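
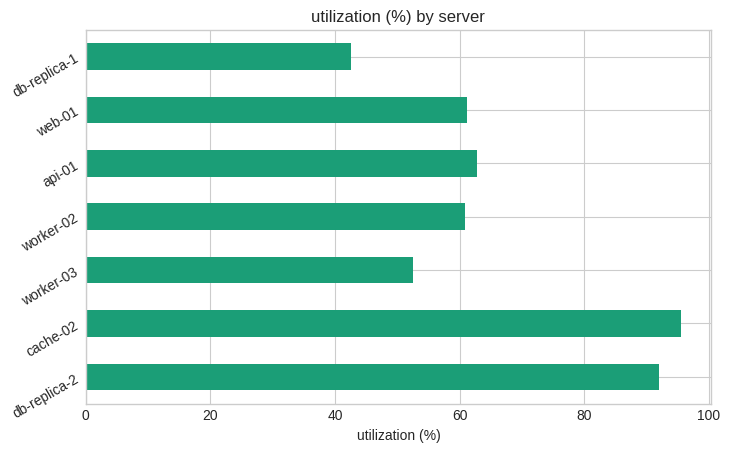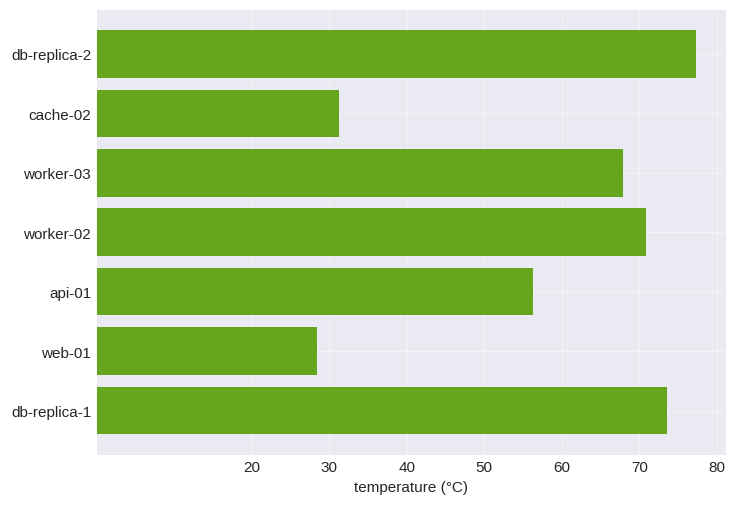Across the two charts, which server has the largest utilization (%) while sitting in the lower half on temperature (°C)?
cache-02

Chart 2 median temperature (°C) ≈ 70; below-median servers: cache-02, api-01, web-01. Among those, cache-02 has the highest utilization (%) (≈ 100).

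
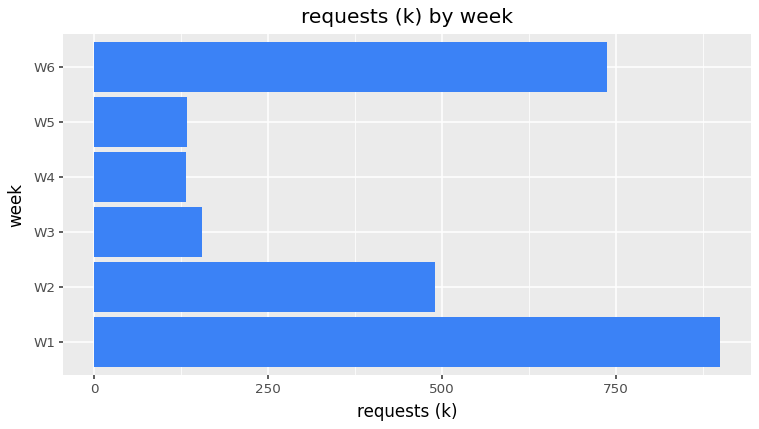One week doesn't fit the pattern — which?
W1

W1 ≈ 900; the rest sit between ≈ 100 and ≈ 700.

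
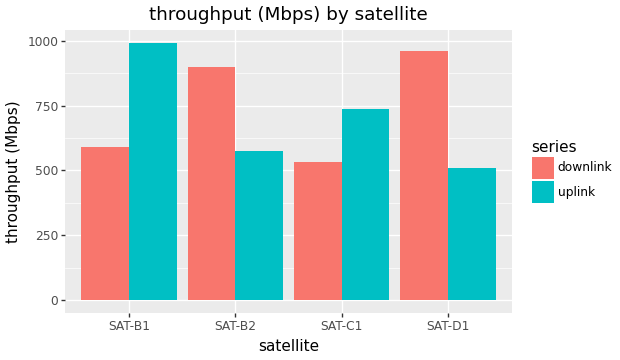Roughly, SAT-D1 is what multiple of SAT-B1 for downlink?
SAT-D1 ≈ 1000, SAT-B1 ≈ 600; 1000/600 ≈ 1.67.

≈ 1.67×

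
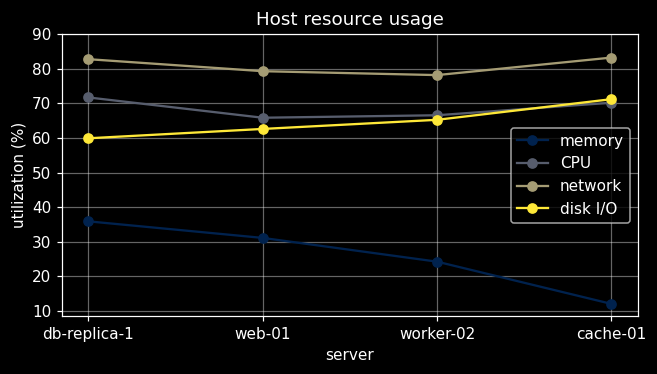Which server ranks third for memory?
worker-02

Top 4 for memory: db-replica-1 ≈ 40, web-01 ≈ 30, worker-02 ≈ 20, cache-01 ≈ 10.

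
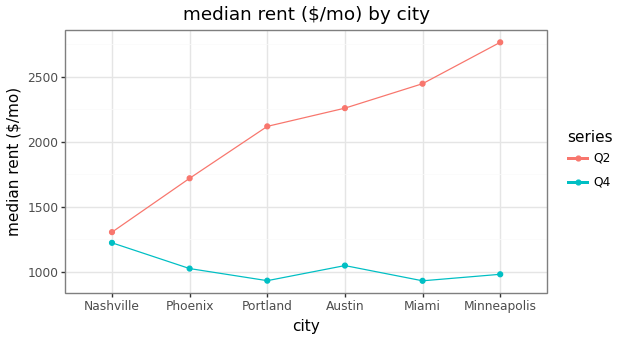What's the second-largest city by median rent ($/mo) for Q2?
Top 3 for Q2: Minneapolis ≈ 2800, Miami ≈ 2400, Austin ≈ 2200.

Miami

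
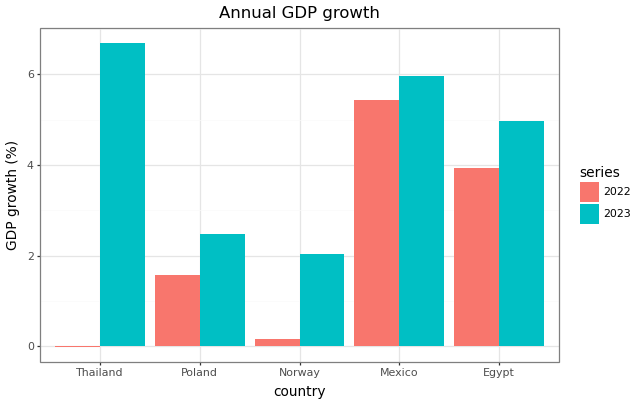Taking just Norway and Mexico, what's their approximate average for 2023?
(2 + 6) / 2 ≈ 4.

≈ 4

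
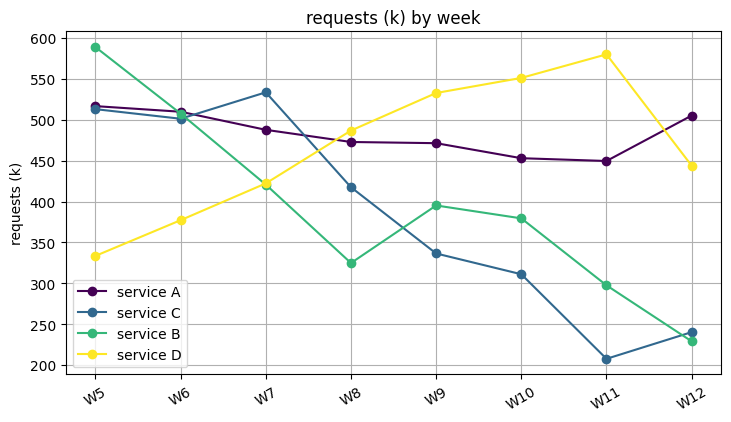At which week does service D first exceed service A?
W7: service D ≈ 400 vs service A ≈ 500 (not yet); W8: service D ≈ 500 vs service A ≈ 450 (first crossover).

W8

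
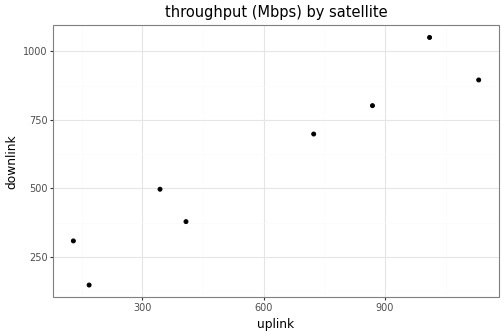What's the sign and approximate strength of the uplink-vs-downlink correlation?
Points are positively correlated; strong (|r| ≈ 1.0).

positive, strong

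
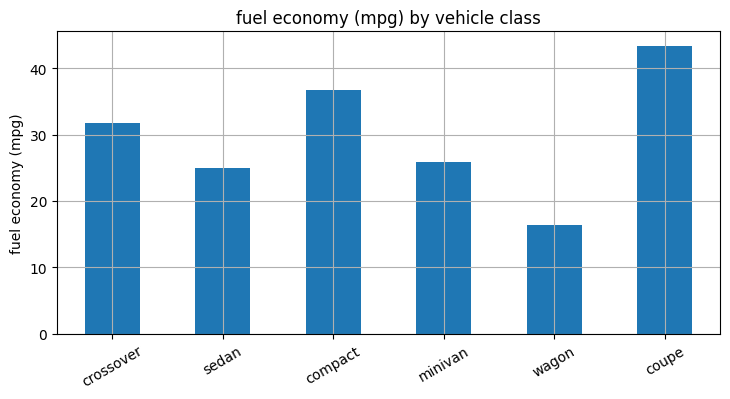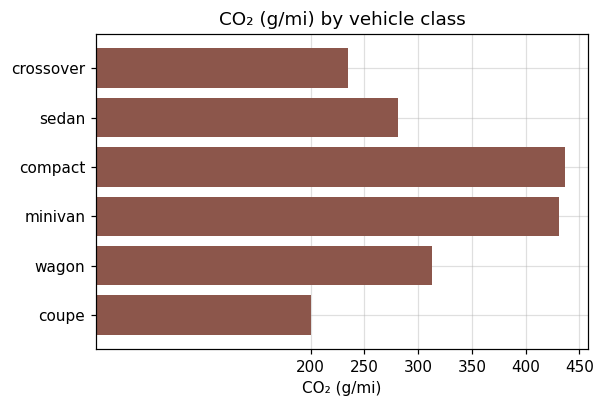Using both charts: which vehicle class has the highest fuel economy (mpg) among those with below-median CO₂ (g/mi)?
Chart 2 median CO₂ (g/mi) ≈ 300; below-median vehicle classes: crossover, sedan, coupe. Among those, coupe has the highest fuel economy (mpg) (≈ 45).

coupe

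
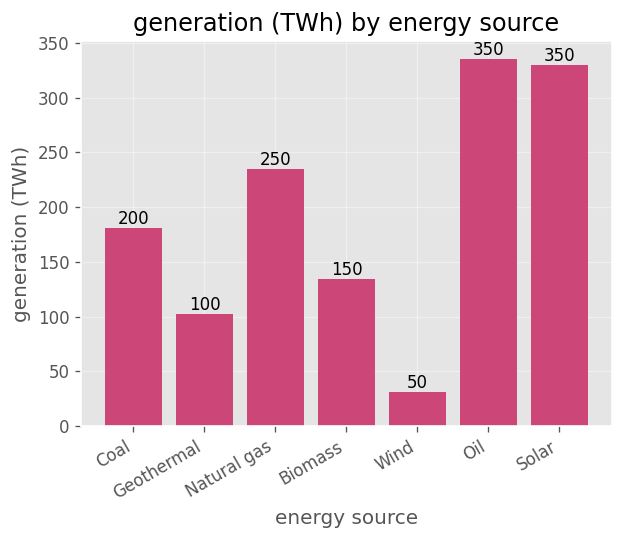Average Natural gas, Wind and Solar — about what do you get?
≈ 217

(250 + 50 + 350) / 3 ≈ 217.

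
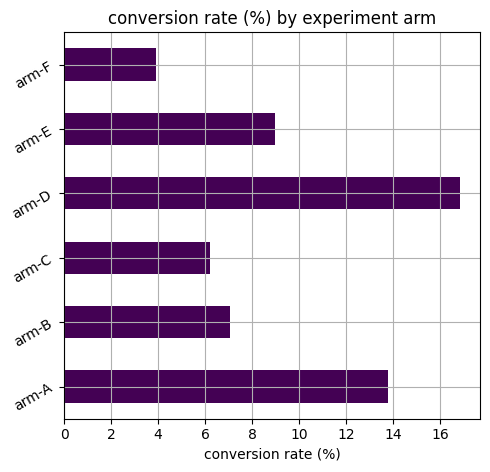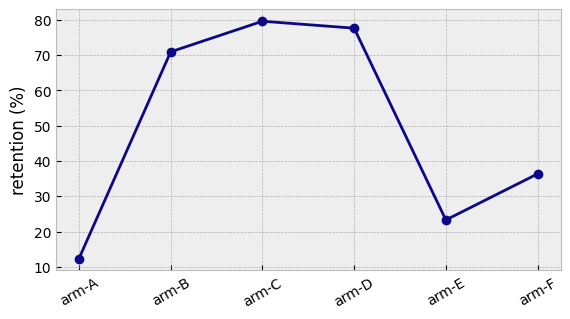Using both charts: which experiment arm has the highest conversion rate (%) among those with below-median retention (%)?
arm-A

Chart 2 median retention (%) ≈ 50; below-median experiment arms: arm-A, arm-E, arm-F. Among those, arm-A has the highest conversion rate (%) (≈ 14).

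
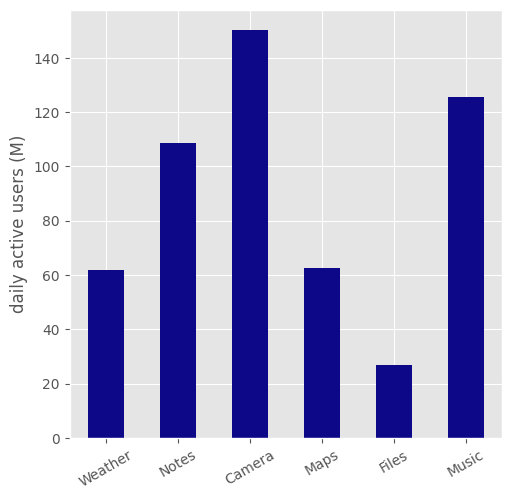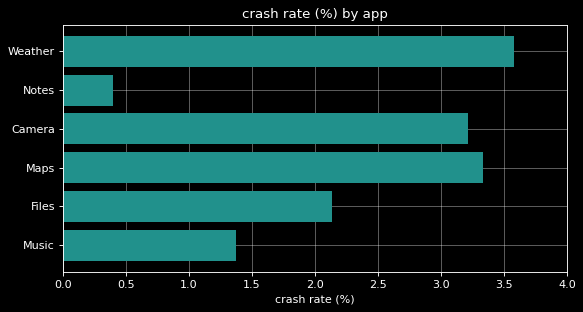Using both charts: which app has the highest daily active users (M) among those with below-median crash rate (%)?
Music

Chart 2 median crash rate (%) ≈ 2.5; below-median apps: Notes, Files, Music. Among those, Music has the highest daily active users (M) (≈ 120).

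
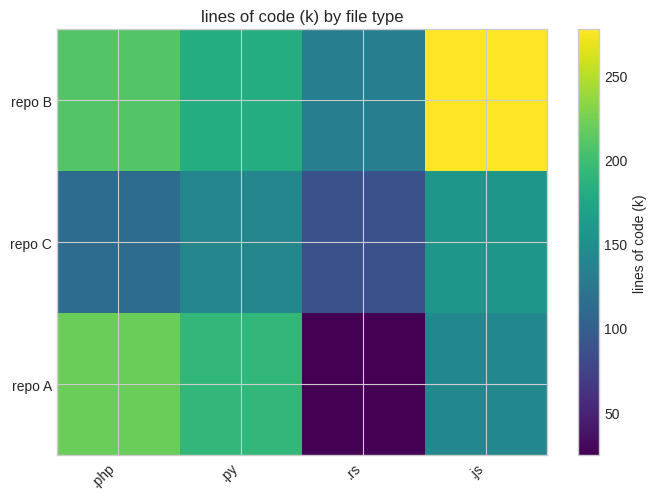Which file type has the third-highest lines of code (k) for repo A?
Top 4 for repo A: .php ≈ 225, .py ≈ 200, .js ≈ 150, .rs ≈ 25.

.js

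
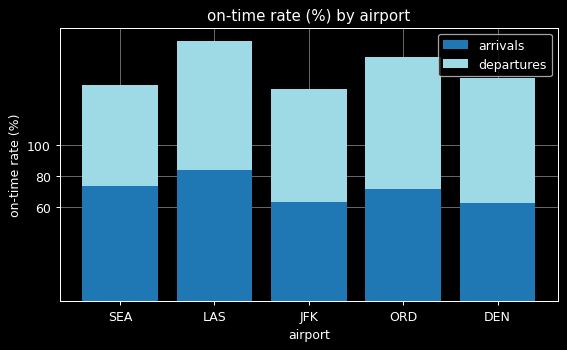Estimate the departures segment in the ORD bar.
departures top ≈ 160, bottom ≈ 80; segment ≈ 80.

≈ 80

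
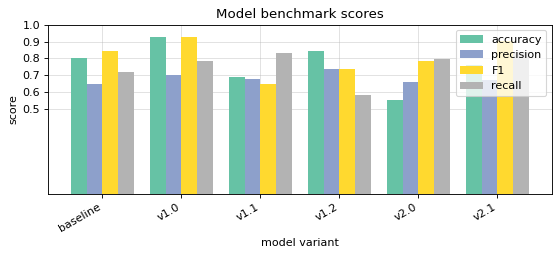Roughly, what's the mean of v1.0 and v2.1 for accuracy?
(0.9 + 0.8) / 2 ≈ 0.85.

≈ 0.85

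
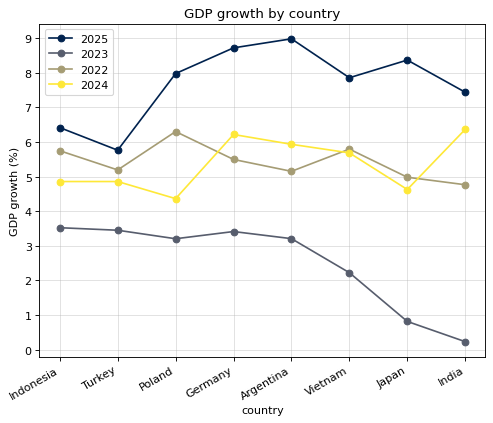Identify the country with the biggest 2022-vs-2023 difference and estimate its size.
India, ≈ 5 %

India: 2022 ≈ 5, 2023 ≈ 0 → gap ≈ 5. Next-largest (Japan) is only ≈ 4.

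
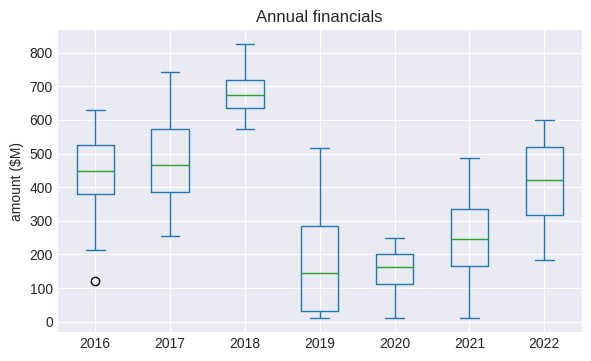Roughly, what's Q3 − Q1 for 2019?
Q3 ≈ 300, Q1 ≈ 50; IQR ≈ 250.

≈ 250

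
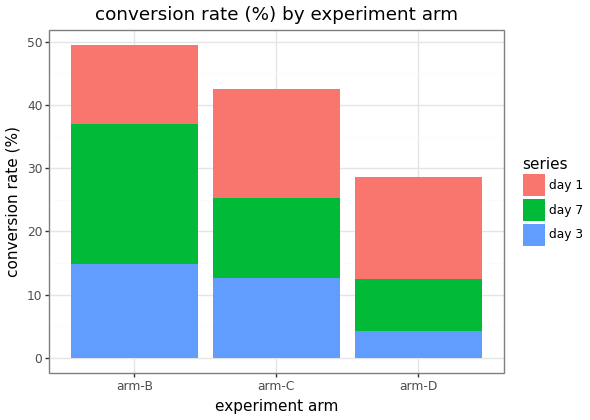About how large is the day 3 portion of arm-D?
day 3 top ≈ 5, bottom ≈ 0; segment ≈ 5.

≈ 5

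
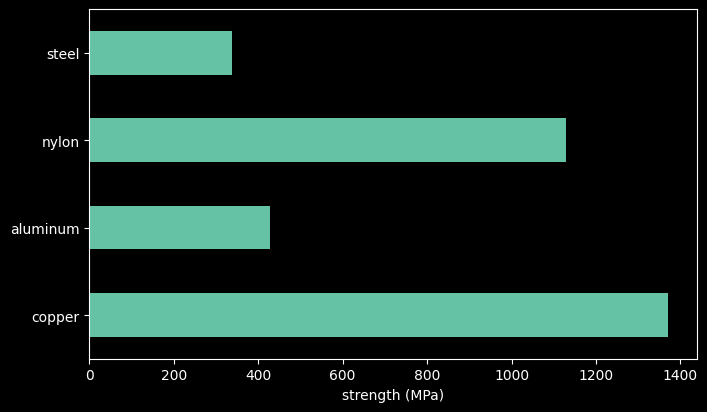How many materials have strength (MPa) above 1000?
2

Above 1000: copper, nylon.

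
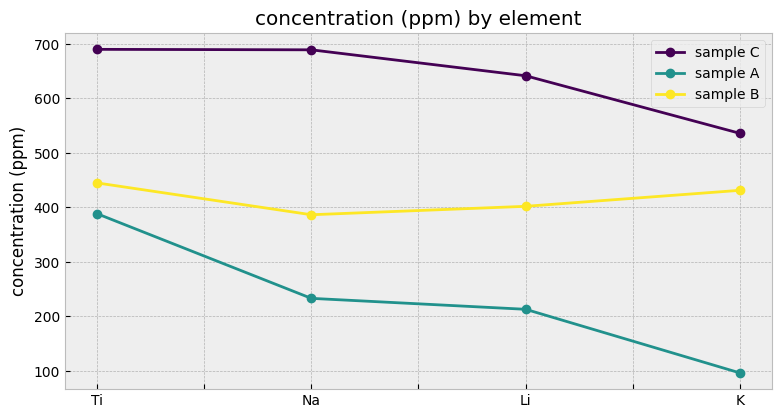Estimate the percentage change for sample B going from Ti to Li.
Ti ≈ 450, Li ≈ 400; (400 − 450) / 450 ≈ -11.1%.

≈ -11.1%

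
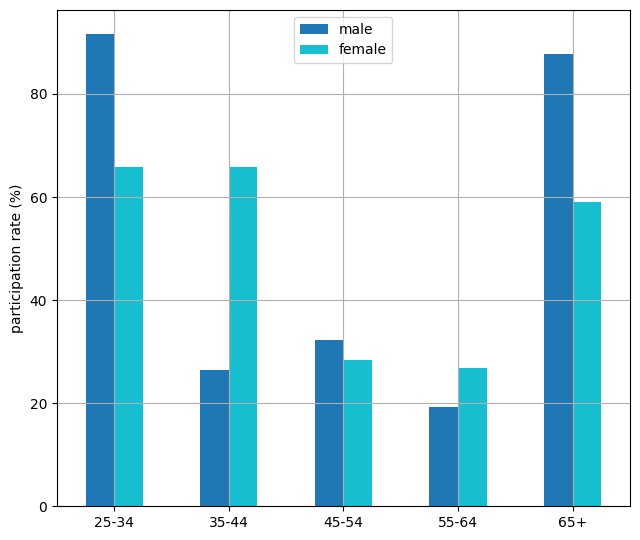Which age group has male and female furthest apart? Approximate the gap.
35-44: male ≈ 30, female ≈ 70 → gap ≈ 40. Next-largest (65+) is only ≈ 30.

35-44, ≈ 40 %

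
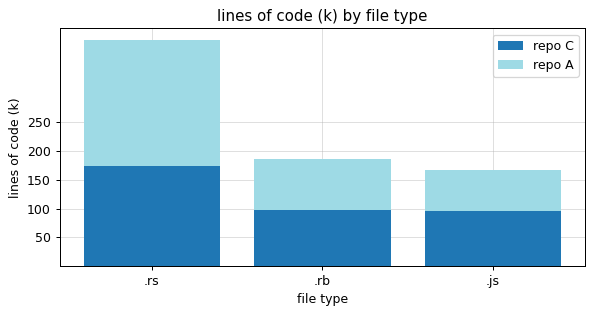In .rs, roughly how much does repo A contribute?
≈ 200

repo A top ≈ 400, bottom ≈ 200; segment ≈ 200.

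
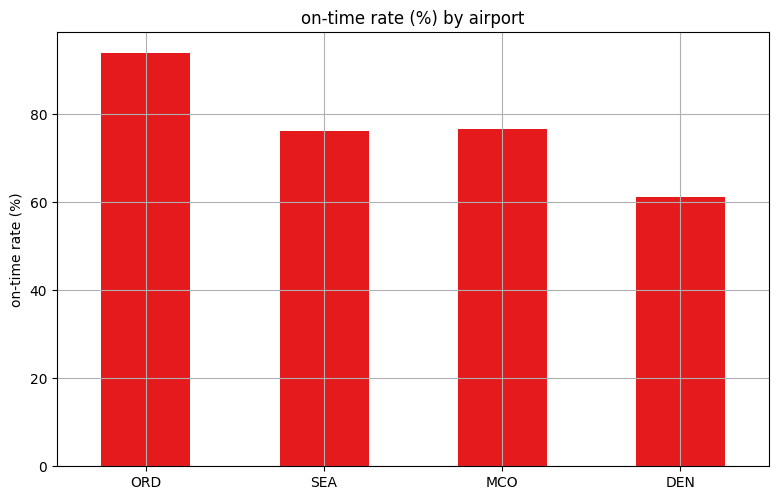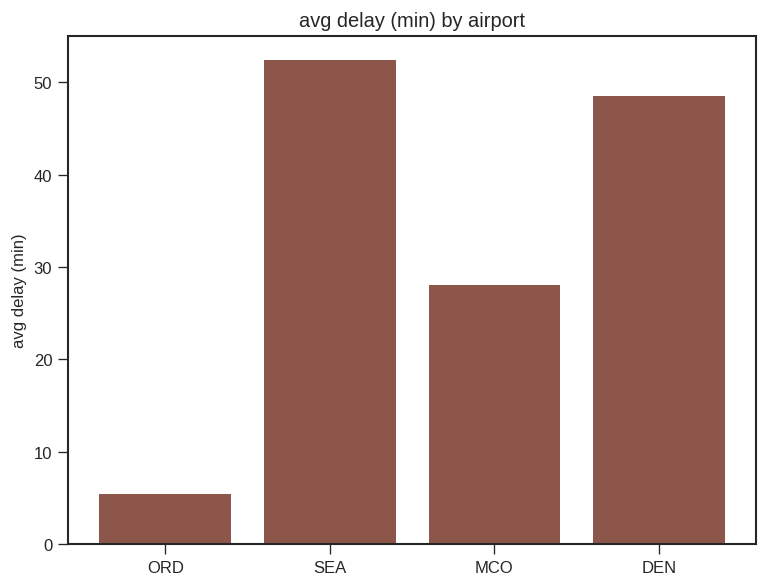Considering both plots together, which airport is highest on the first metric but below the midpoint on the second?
Chart 2 median avg delay (min) ≈ 40; below-median airports: ORD, MCO. Among those, ORD has the highest on-time rate (%) (≈ 90).

ORD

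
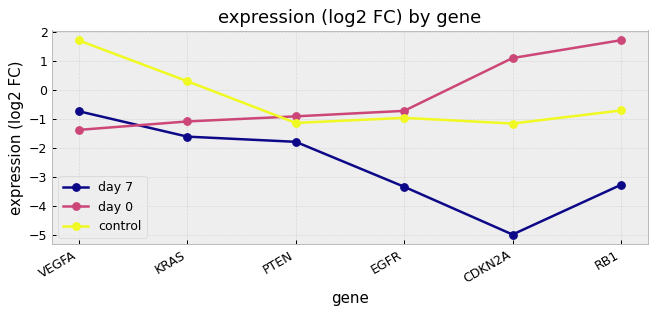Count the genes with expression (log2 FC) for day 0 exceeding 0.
Above 0: CDKN2A, RB1.

2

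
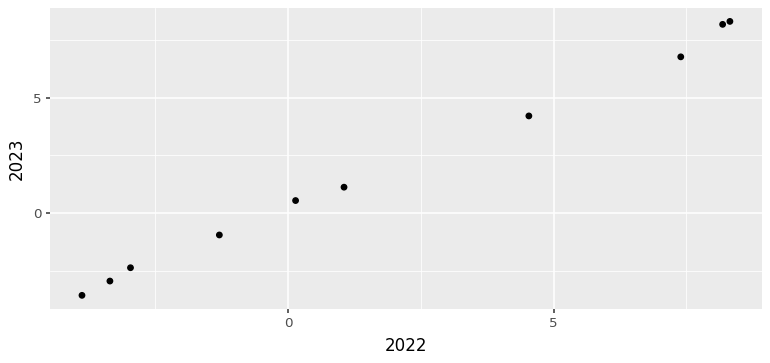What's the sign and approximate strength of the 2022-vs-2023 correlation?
positive, strong

Points are positively correlated; strong (|r| ≈ 1.0).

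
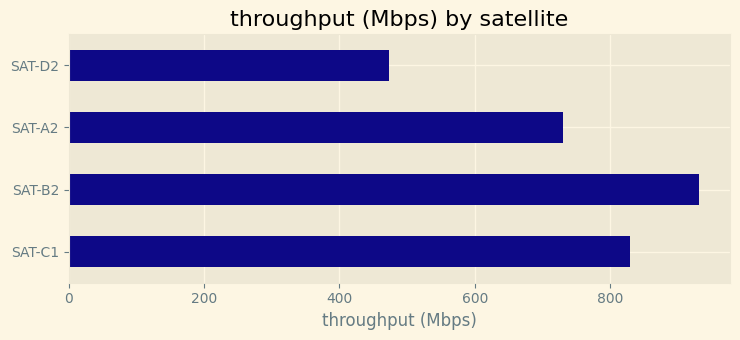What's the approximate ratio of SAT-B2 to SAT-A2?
≈ 1.29×

SAT-B2 ≈ 900, SAT-A2 ≈ 700; 900/700 ≈ 1.29.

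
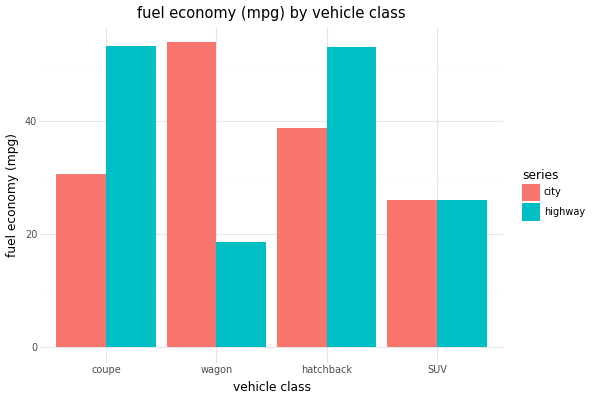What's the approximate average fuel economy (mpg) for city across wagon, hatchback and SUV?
(55 + 40 + 25) / 3 ≈ 40.

≈ 40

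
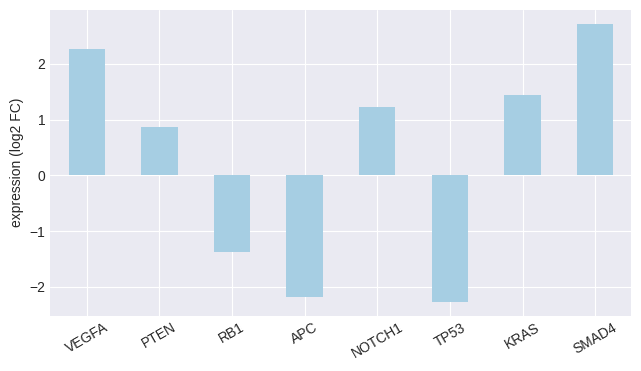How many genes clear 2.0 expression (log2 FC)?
2

Above 2.0: VEGFA, SMAD4.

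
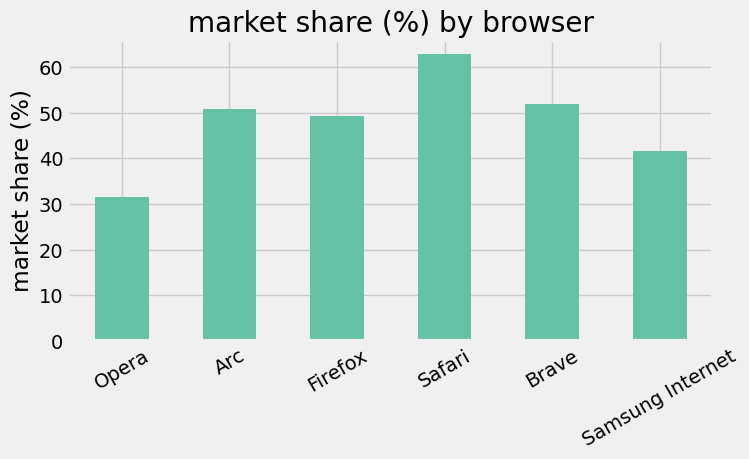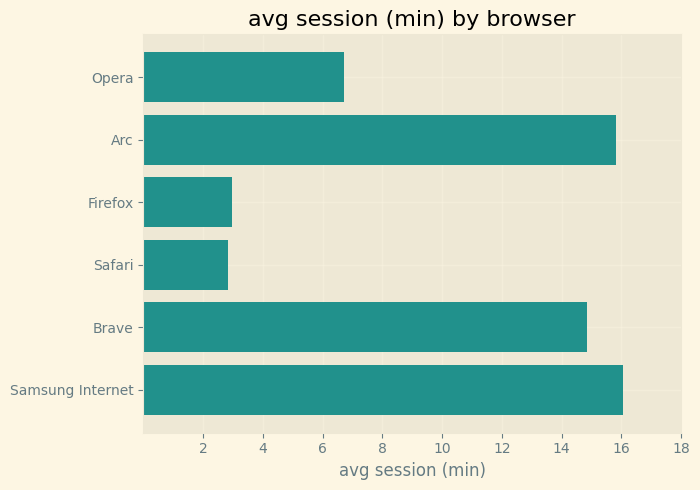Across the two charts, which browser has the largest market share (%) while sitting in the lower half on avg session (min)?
Chart 2 median avg session (min) ≈ 10; below-median browsers: Opera, Firefox, Safari. Among those, Safari has the highest market share (%) (≈ 60).

Safari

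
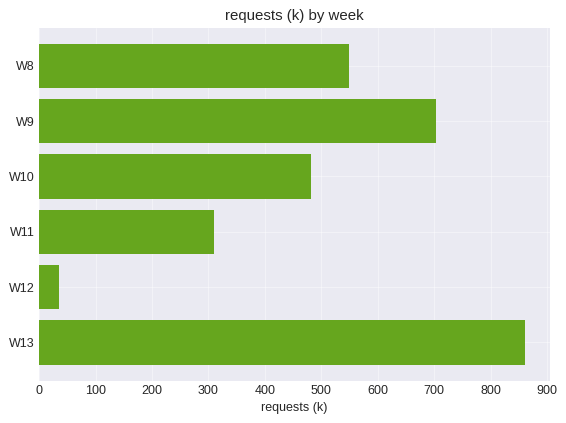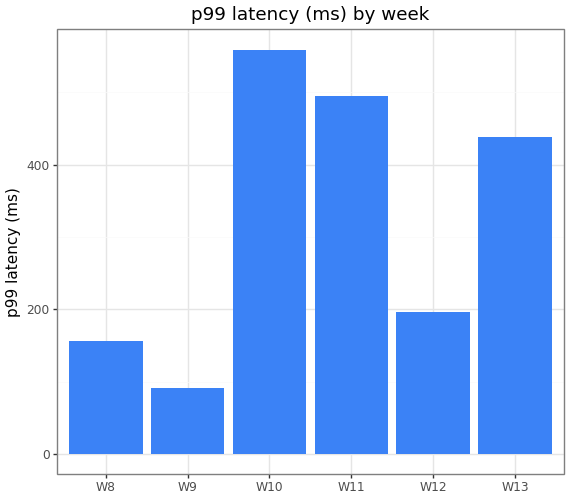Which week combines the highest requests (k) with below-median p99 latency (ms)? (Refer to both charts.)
Chart 2 median p99 latency (ms) ≈ 300; below-median weeks: W8, W9, W12. Among those, W9 has the highest requests (k) (≈ 700).

W9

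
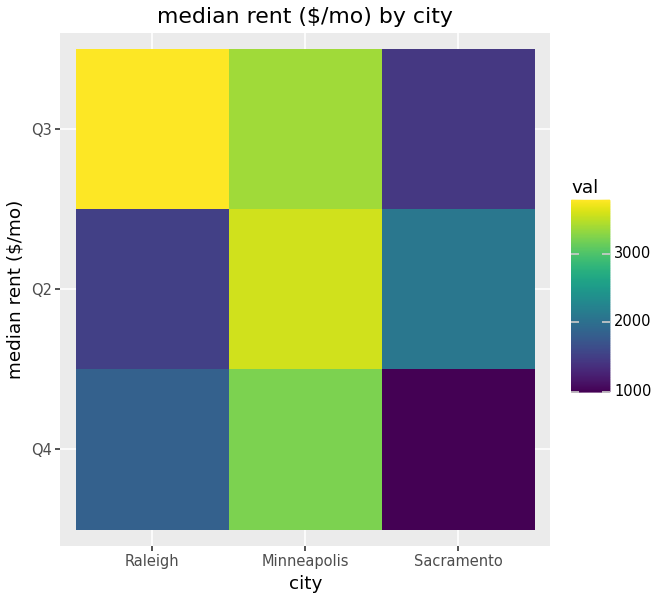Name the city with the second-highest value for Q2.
Top 3 for Q2: Minneapolis ≈ 3500, Sacramento ≈ 2000, Raleigh ≈ 1500.

Sacramento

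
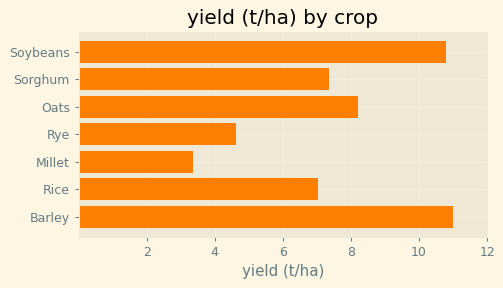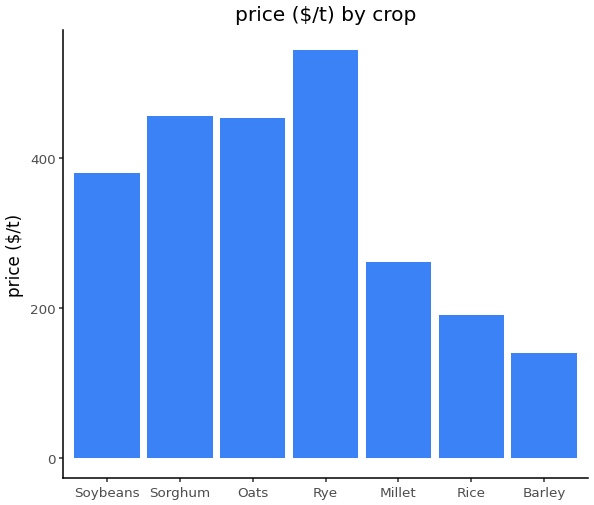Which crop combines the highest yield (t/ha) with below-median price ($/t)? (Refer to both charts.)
Barley

Chart 2 median price ($/t) ≈ 400; below-median crops: Millet, Rice, Barley. Among those, Barley has the highest yield (t/ha) (≈ 10).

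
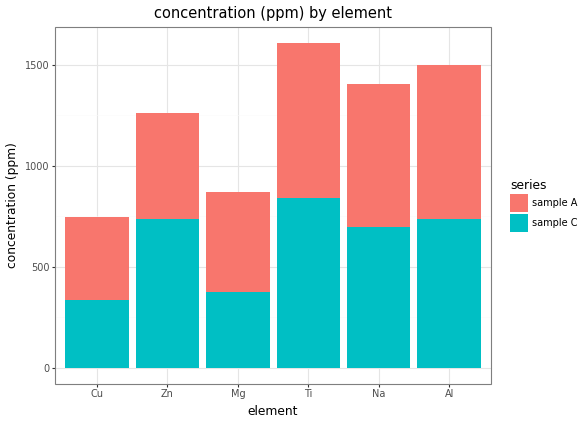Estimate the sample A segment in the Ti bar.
sample A top ≈ 1600, bottom ≈ 800; segment ≈ 800.

≈ 800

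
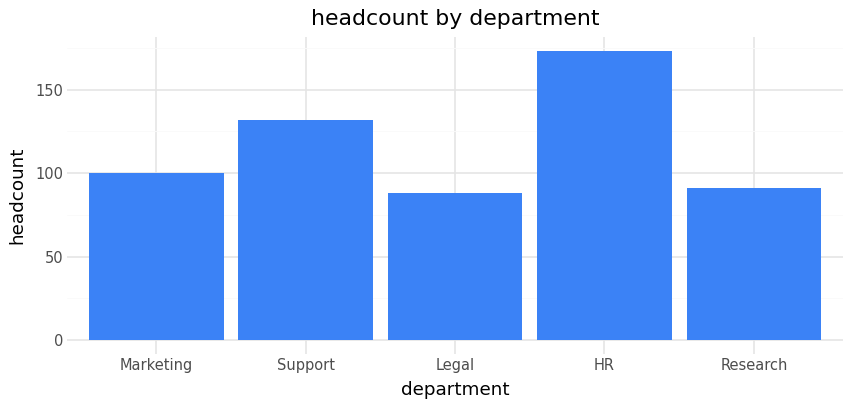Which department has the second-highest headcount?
Top 3: HR ≈ 180, Support ≈ 140, Marketing ≈ 100.

Support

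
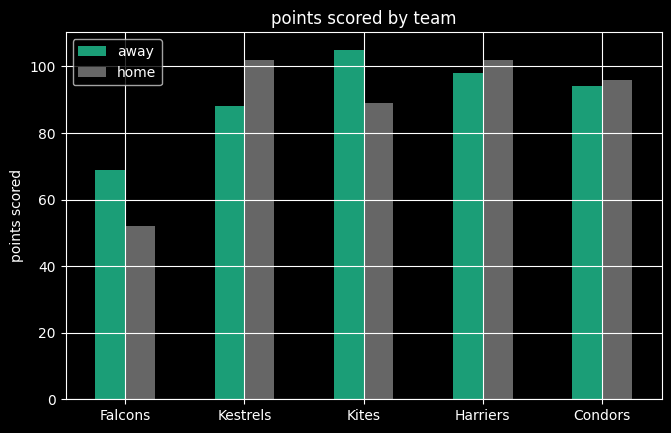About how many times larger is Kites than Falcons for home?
≈ 1.8×

Kites ≈ 90, Falcons ≈ 50; 90/50 ≈ 1.8.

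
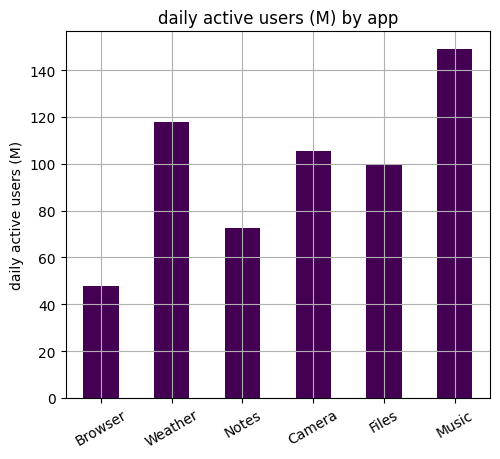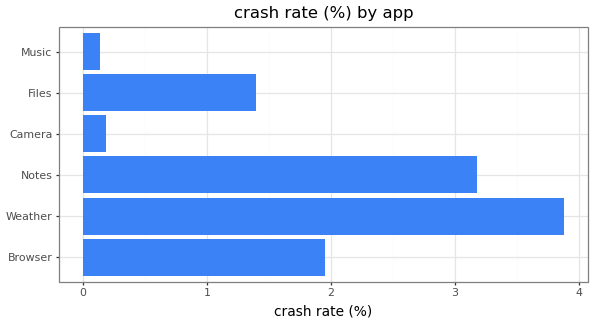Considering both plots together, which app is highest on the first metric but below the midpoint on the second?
Music

Chart 2 median crash rate (%) ≈ 1.5; below-median apps: Camera, Files, Music. Among those, Music has the highest daily active users (M) (≈ 140).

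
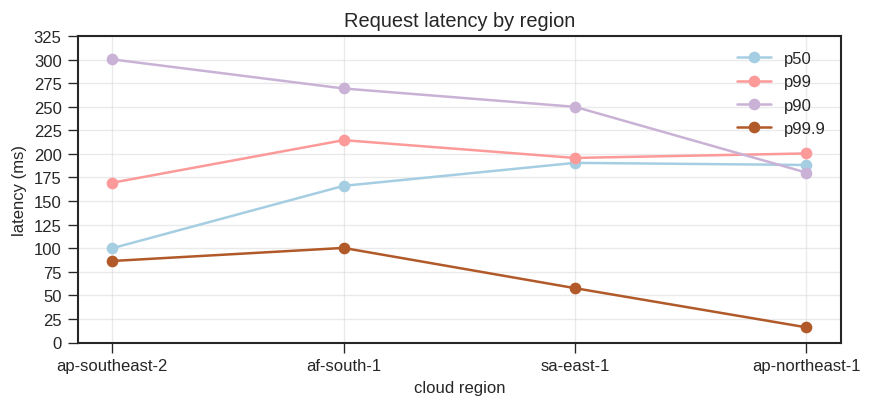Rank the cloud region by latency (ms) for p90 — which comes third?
sa-east-1

Top 4 for p90: ap-southeast-2 ≈ 300, af-south-1 ≈ 275, sa-east-1 ≈ 250, ap-northeast-1 ≈ 175.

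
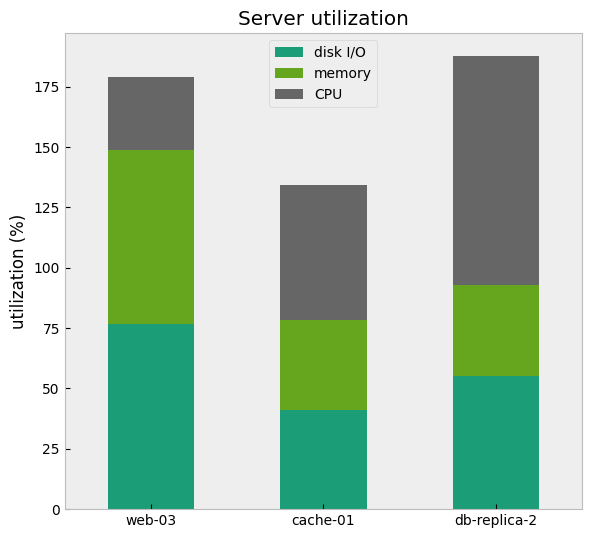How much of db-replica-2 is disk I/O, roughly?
disk I/O top ≈ 60, bottom ≈ 0; segment ≈ 60.

≈ 60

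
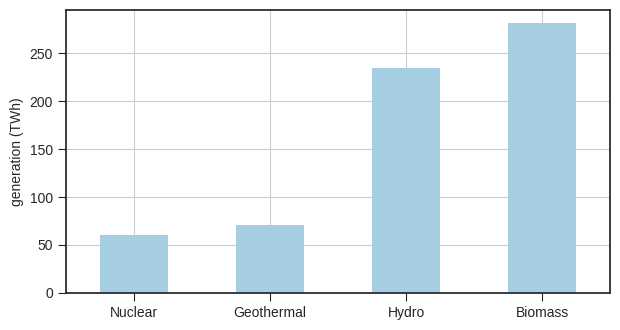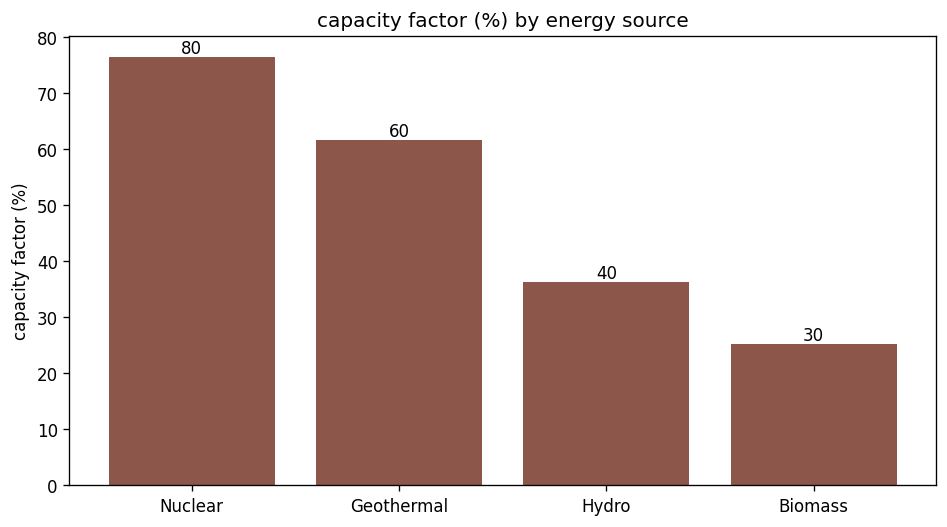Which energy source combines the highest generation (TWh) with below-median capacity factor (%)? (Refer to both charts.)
Biomass

Chart 2 median capacity factor (%) ≈ 50; below-median energy sources: Hydro, Biomass. Among those, Biomass has the highest generation (TWh) (≈ 300).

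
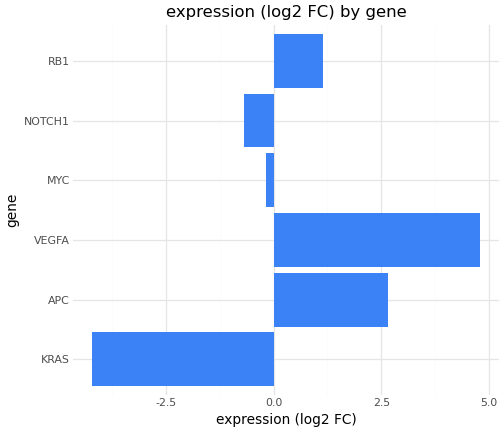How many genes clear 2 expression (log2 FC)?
2

Above 2: APC, VEGFA.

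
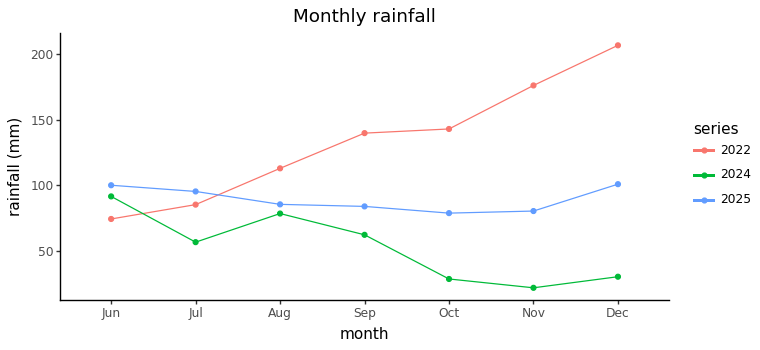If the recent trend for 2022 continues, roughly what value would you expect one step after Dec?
Last three: 140, 180, 200 → slope ≈ 30/step → next ≈ 230.

≈ 230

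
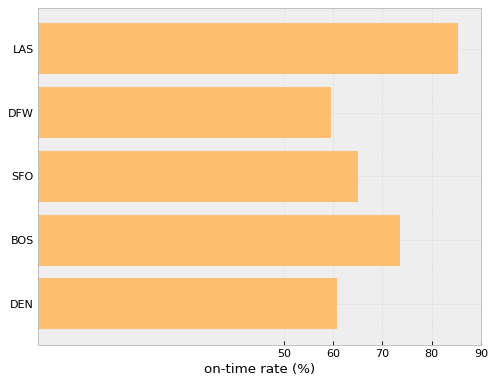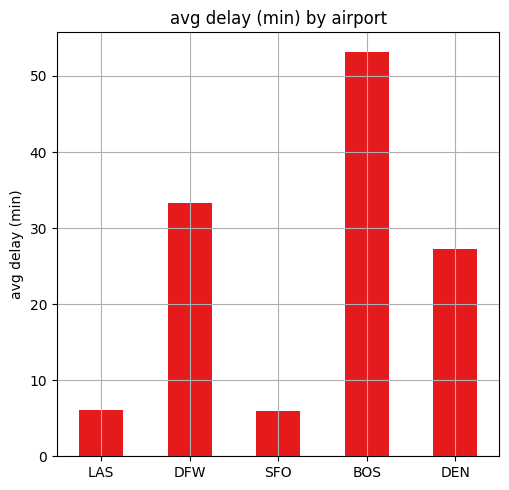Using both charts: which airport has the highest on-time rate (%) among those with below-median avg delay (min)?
LAS

Chart 2 median avg delay (min) ≈ 25; below-median airports: LAS, SFO. Among those, LAS has the highest on-time rate (%) (≈ 90).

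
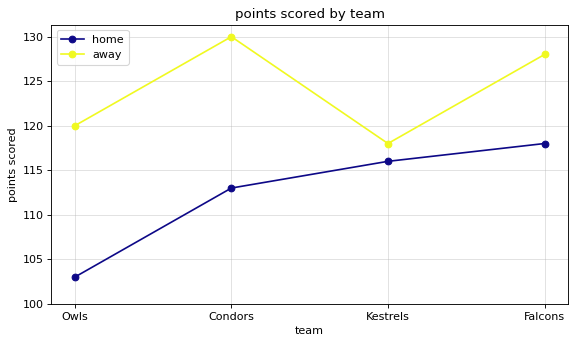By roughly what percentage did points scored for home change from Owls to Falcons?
Owls ≈ 105, Falcons ≈ 120; (120 − 105) / 105 ≈ +14.3%.

≈ +14.3%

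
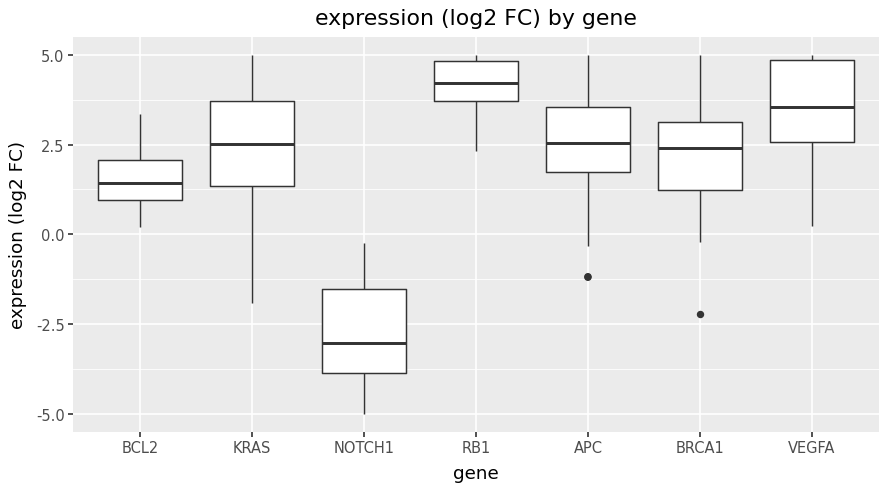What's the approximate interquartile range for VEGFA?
≈ 2

Q3 ≈ 5, Q1 ≈ 3; IQR ≈ 2.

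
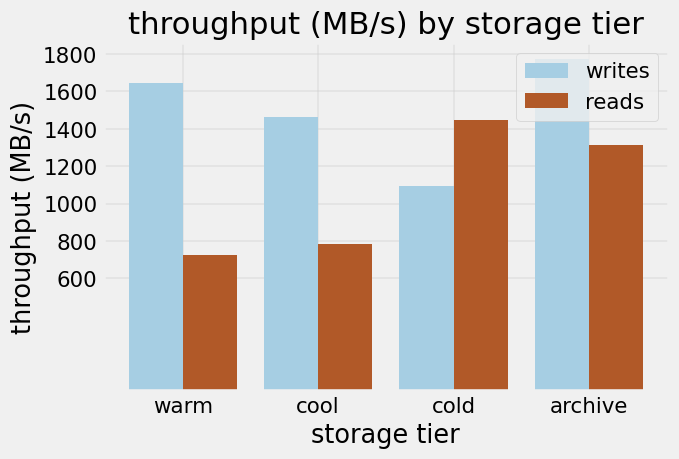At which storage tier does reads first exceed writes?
cold

cool: reads ≈ 800 vs writes ≈ 1400 (not yet); cold: reads ≈ 1400 vs writes ≈ 1000 (first crossover).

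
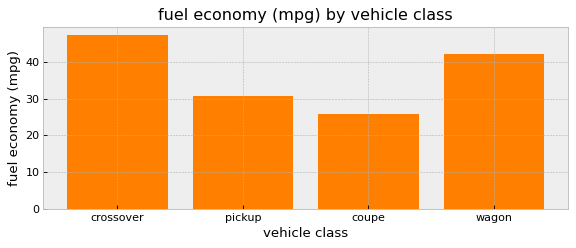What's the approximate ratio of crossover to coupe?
crossover ≈ 45, coupe ≈ 25; 45/25 ≈ 1.8.

≈ 1.8×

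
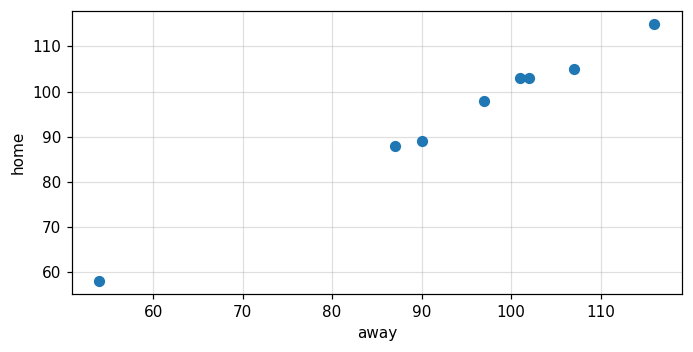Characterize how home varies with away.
positive, strong

Points are positively correlated; strong (|r| ≈ 1.0).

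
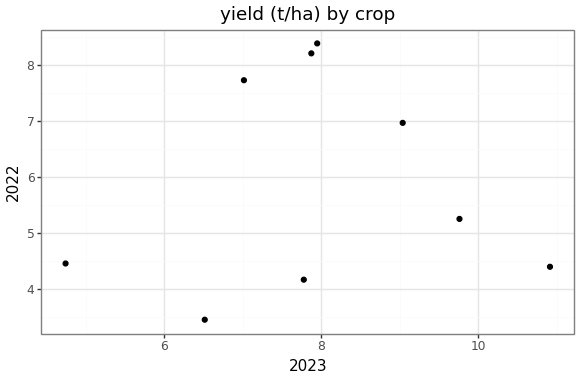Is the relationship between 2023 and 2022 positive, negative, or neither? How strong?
Points are roughly uncorrelated; weak (|r| ≈ 0.1).

no clear correlation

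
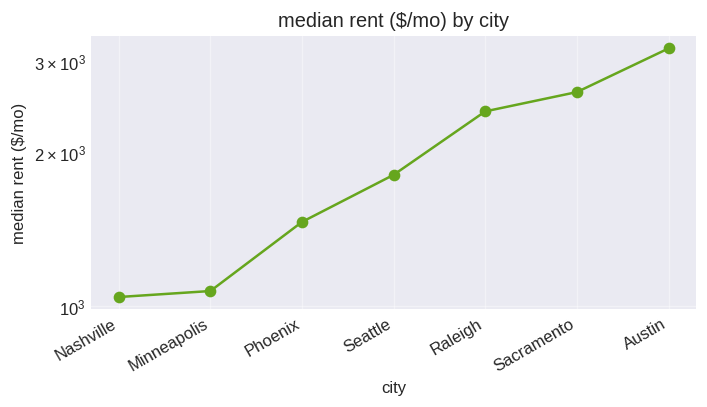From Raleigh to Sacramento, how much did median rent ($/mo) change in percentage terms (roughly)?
Raleigh ≈ 2400, Sacramento ≈ 2600; (2600 − 2400) / 2400 ≈ +8.3%.

≈ +8.3%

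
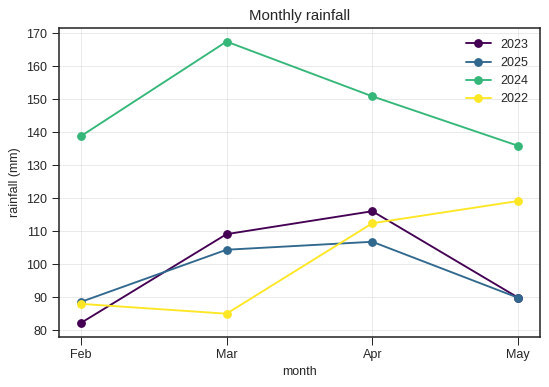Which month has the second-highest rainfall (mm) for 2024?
Top 3 for 2024: Mar ≈ 170, Apr ≈ 150, Feb ≈ 140.

Apr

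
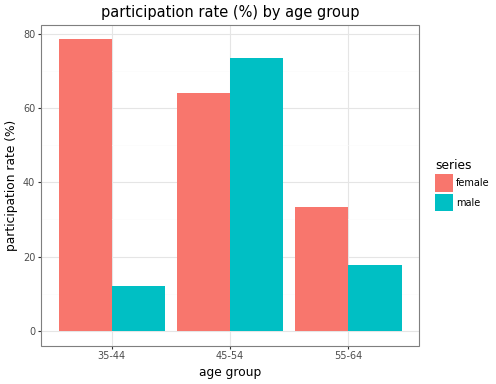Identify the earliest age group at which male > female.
45-54

35-44: male ≈ 10 vs female ≈ 80 (not yet); 45-54: male ≈ 70 vs female ≈ 60 (first crossover).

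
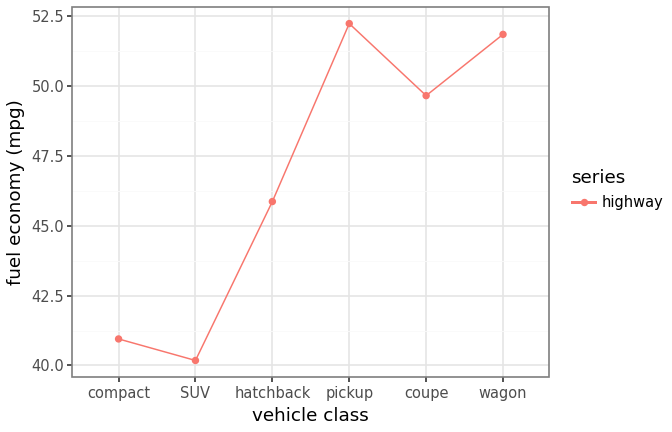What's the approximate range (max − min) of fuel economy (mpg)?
Max pickup ≈ 52, min SUV ≈ 40; range ≈ 12.

≈ 12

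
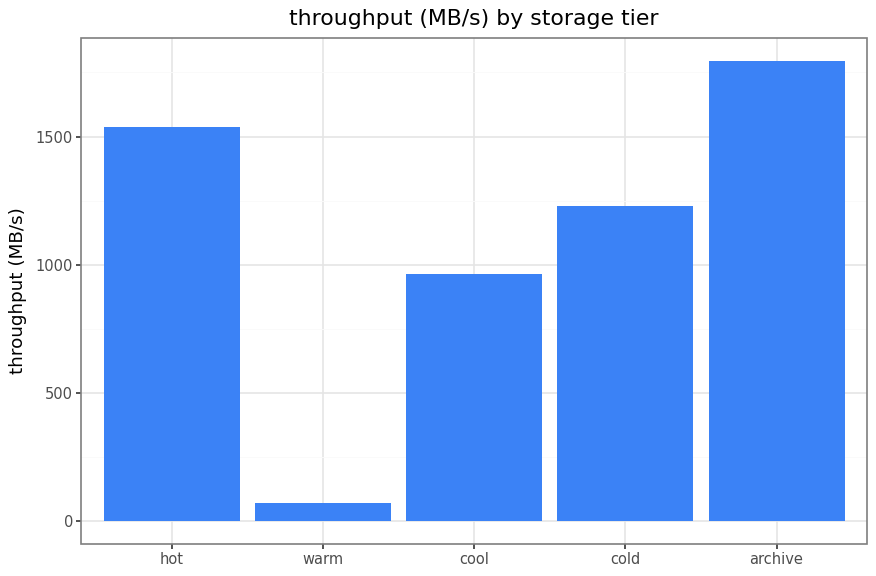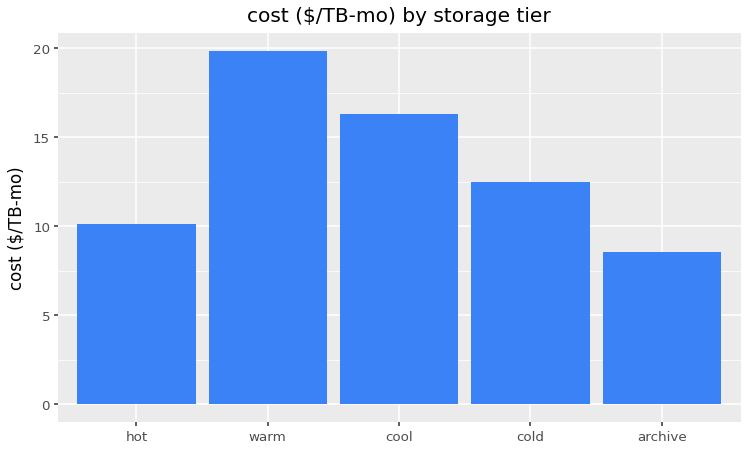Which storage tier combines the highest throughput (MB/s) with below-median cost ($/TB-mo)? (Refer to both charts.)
Chart 2 median cost ($/TB-mo) ≈ 12; below-median storage tiers: hot, archive. Among those, archive has the highest throughput (MB/s) (≈ 1800).

archive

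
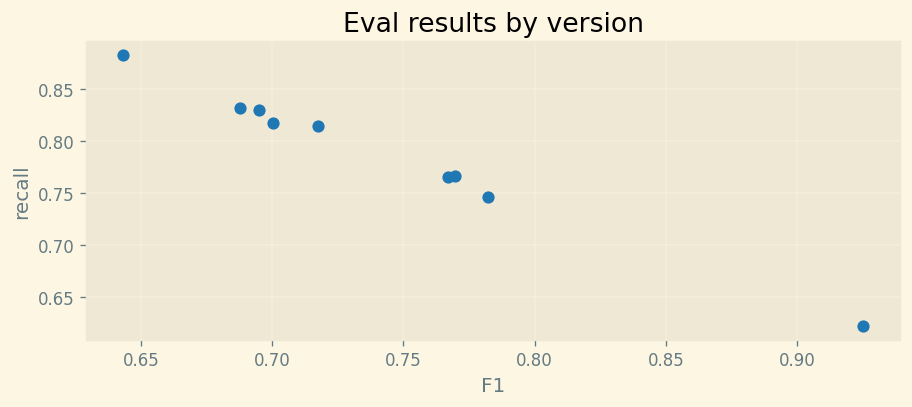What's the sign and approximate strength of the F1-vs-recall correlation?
Points are negatively correlated; strong (|r| ≈ 1.0).

negative, strong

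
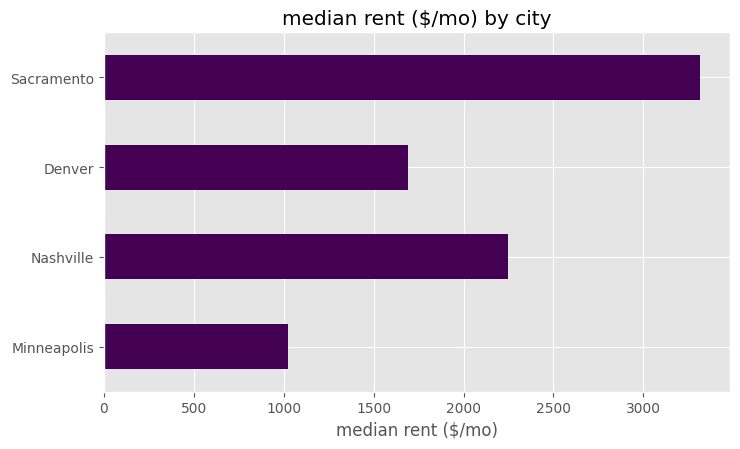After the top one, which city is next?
Nashville

Top 3: Sacramento ≈ 3500, Nashville ≈ 2000, Denver ≈ 1500.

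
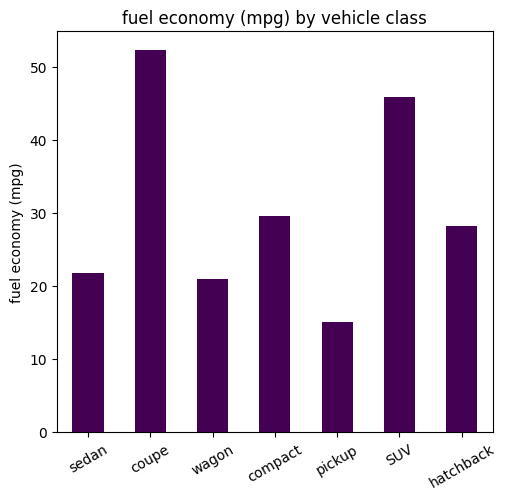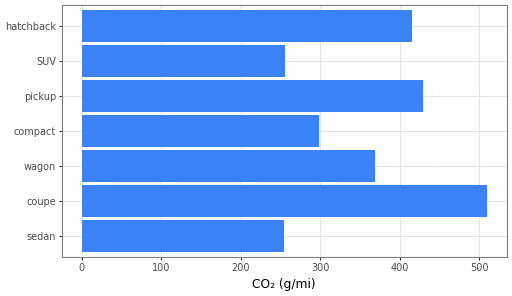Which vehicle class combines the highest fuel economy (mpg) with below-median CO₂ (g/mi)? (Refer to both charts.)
SUV

Chart 2 median CO₂ (g/mi) ≈ 350; below-median vehicle classes: sedan, compact, SUV. Among those, SUV has the highest fuel economy (mpg) (≈ 45).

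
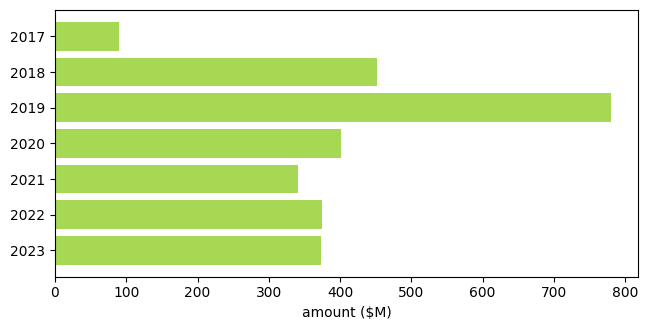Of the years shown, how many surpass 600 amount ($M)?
1

Above 600: 2019.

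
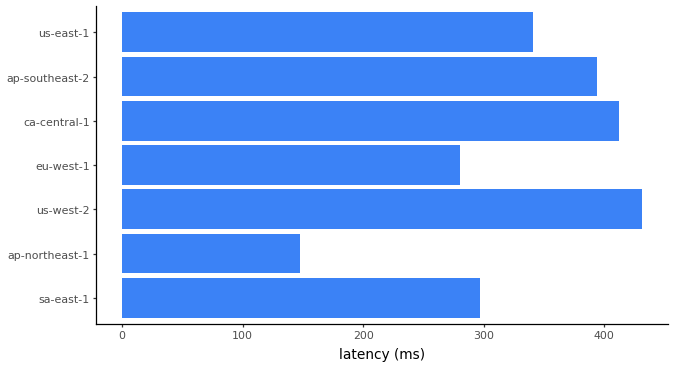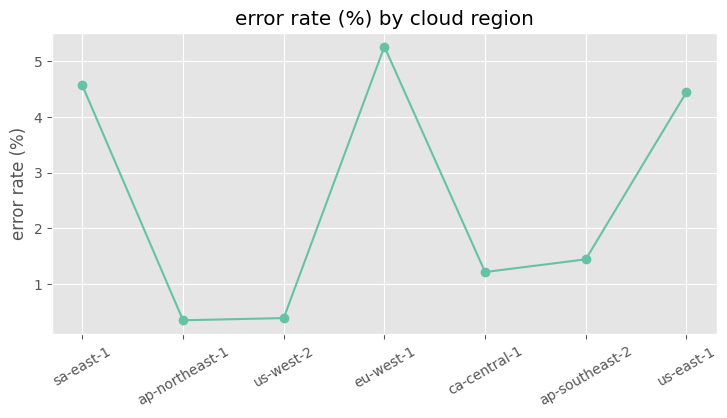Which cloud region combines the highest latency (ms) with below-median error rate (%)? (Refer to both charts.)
us-west-2

Chart 2 median error rate (%) ≈ 1.5; below-median cloud regions: ap-northeast-1, us-west-2, ca-central-1. Among those, us-west-2 has the highest latency (ms) (≈ 450).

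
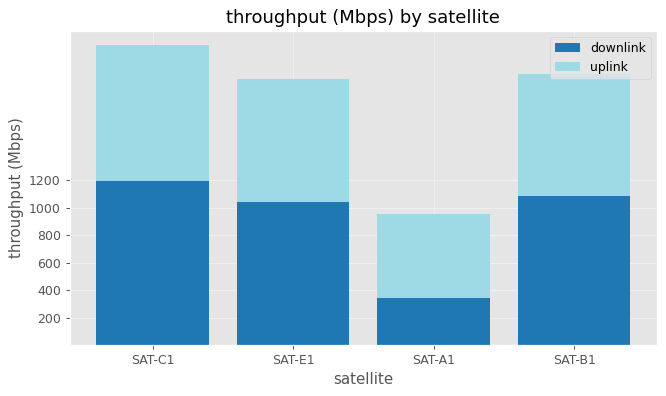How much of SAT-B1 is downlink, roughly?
≈ 1000

downlink top ≈ 1000, bottom ≈ 0; segment ≈ 1000.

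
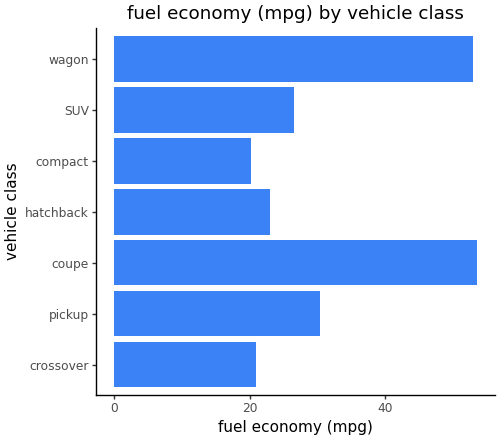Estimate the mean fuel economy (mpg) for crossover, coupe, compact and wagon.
≈ 38

(20 + 55 + 20 + 55) / 4 ≈ 38.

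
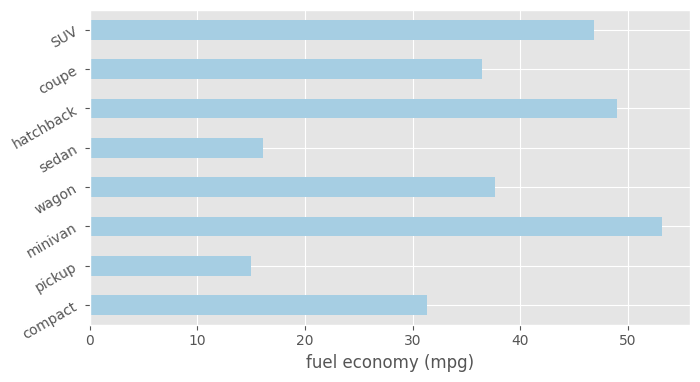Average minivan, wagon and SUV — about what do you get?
≈ 47

(55 + 40 + 45) / 3 ≈ 47.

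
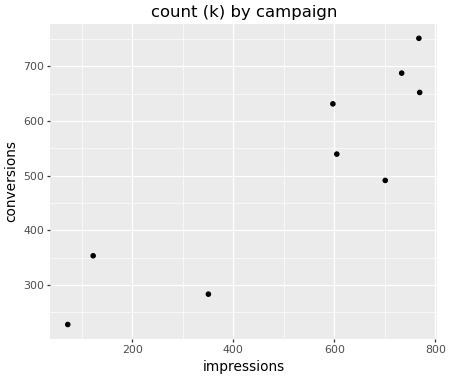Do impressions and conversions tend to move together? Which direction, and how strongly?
Points are positively correlated; strong (|r| ≈ 0.9).

positive, strong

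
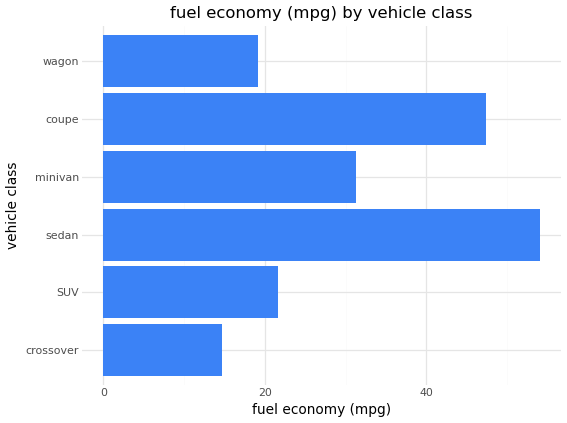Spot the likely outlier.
sedan

sedan ≈ 55; the rest sit between ≈ 15 and ≈ 45.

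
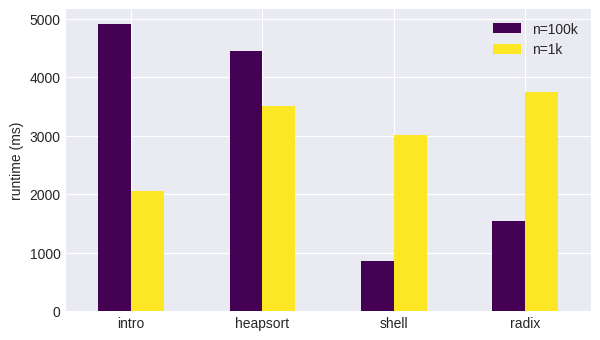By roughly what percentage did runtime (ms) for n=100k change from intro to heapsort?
≈ -10%

intro ≈ 5000, heapsort ≈ 4500; (4500 − 5000) / 5000 ≈ -10%.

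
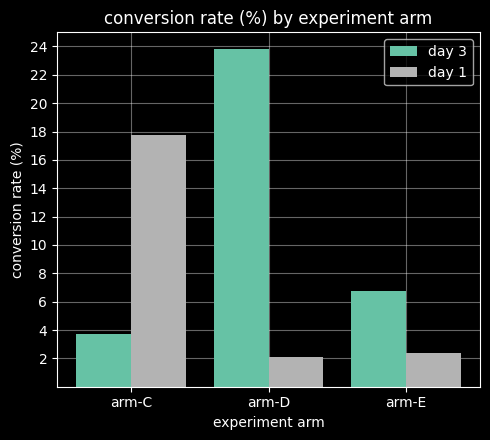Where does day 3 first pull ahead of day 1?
arm-C: day 3 ≈ 4 vs day 1 ≈ 18 (not yet); arm-D: day 3 ≈ 24 vs day 1 ≈ 2 (first crossover).

arm-D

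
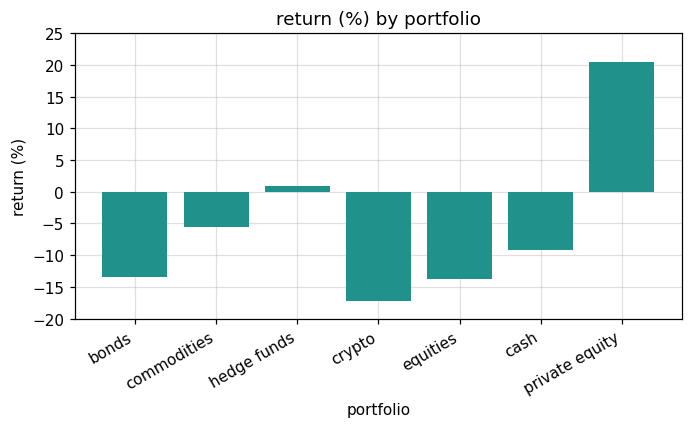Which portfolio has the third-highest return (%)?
Top 4: private equity ≈ 20, hedge funds ≈ 0, commodities ≈ -5, cash ≈ -10.

commodities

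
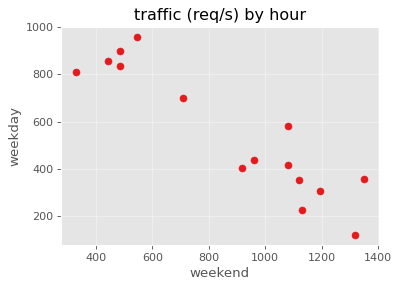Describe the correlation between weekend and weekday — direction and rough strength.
Points are negatively correlated; strong (|r| ≈ 0.9).

negative, strong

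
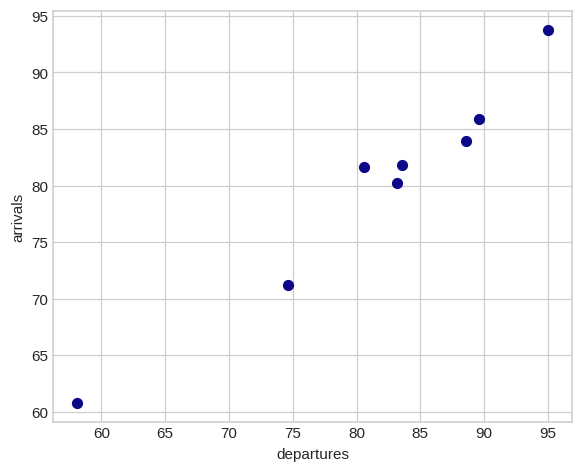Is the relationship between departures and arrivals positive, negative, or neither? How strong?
positive, strong

Points are positively correlated; strong (|r| ≈ 1.0).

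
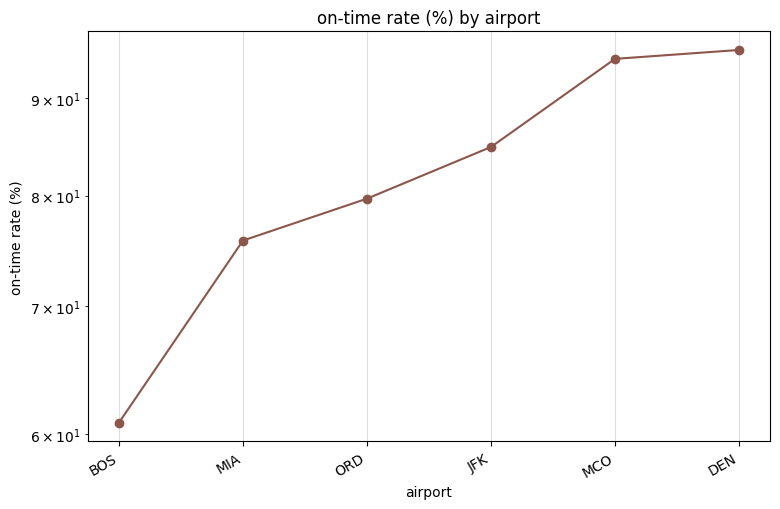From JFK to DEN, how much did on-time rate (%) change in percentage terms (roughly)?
JFK ≈ 85, DEN ≈ 95; (95 − 85) / 85 ≈ +11.8%.

≈ +11.8%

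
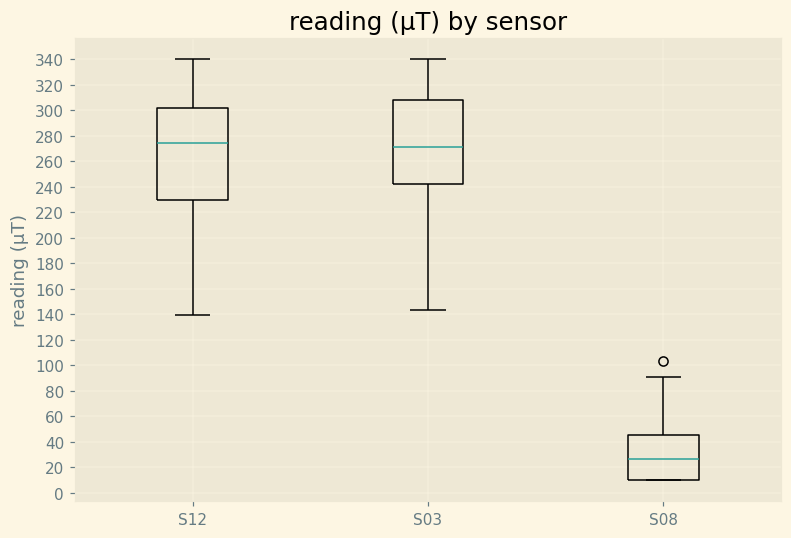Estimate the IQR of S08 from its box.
≈ 40

Q3 ≈ 40, Q1 ≈ 0; IQR ≈ 40.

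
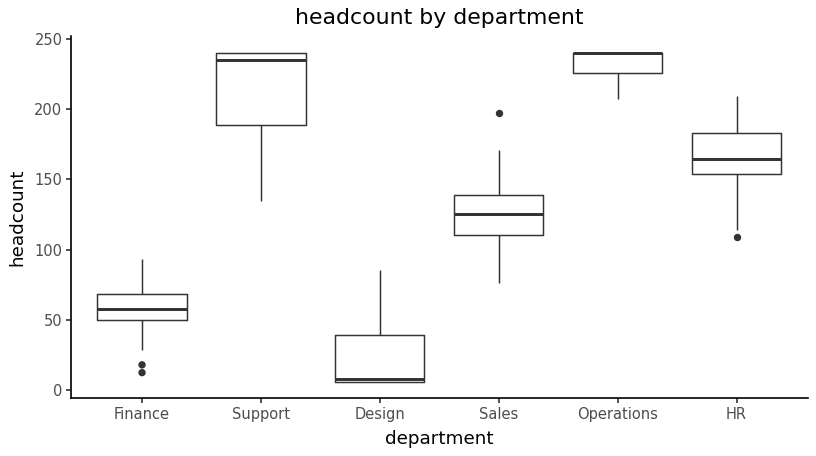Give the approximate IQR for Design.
≈ 40

Q3 ≈ 40, Q1 ≈ 0; IQR ≈ 40.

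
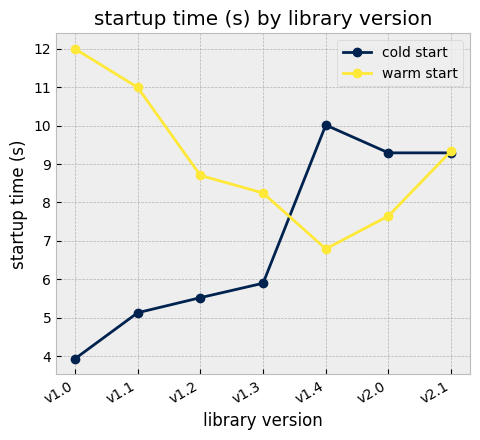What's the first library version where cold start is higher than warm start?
v1.4

v1.3: cold start ≈ 6 vs warm start ≈ 8 (not yet); v1.4: cold start ≈ 10 vs warm start ≈ 7 (first crossover).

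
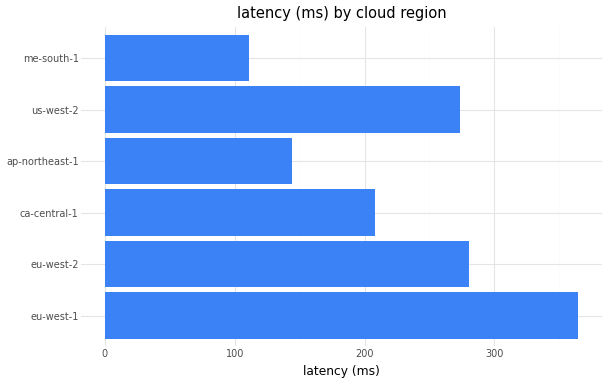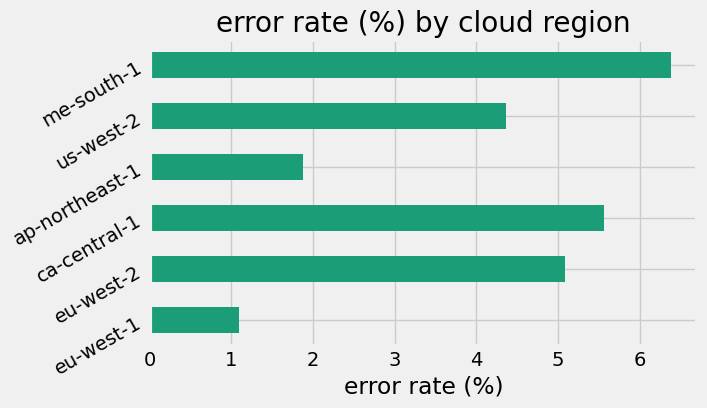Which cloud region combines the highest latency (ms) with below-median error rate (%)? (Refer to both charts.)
eu-west-1

Chart 2 median error rate (%) ≈ 5; below-median cloud regions: eu-west-1, ap-northeast-1, us-west-2. Among those, eu-west-1 has the highest latency (ms) (≈ 350).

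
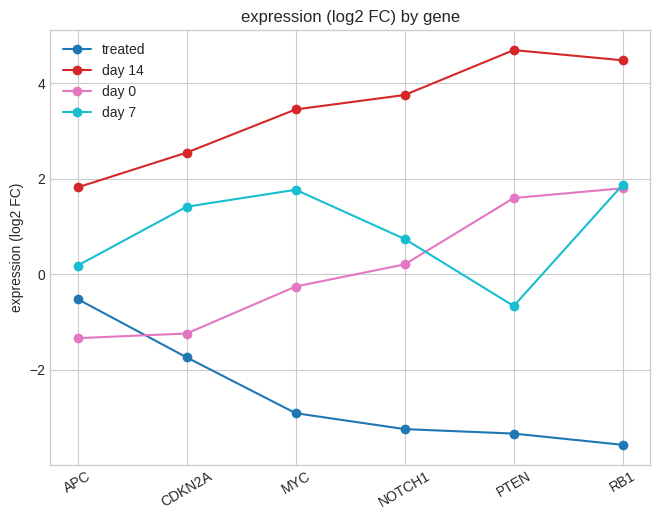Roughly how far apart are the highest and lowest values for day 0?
Max RB1 ≈ 2, min APC ≈ -1; range ≈ 3.

≈ 3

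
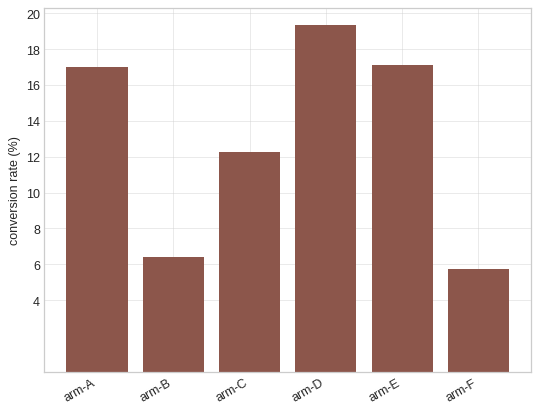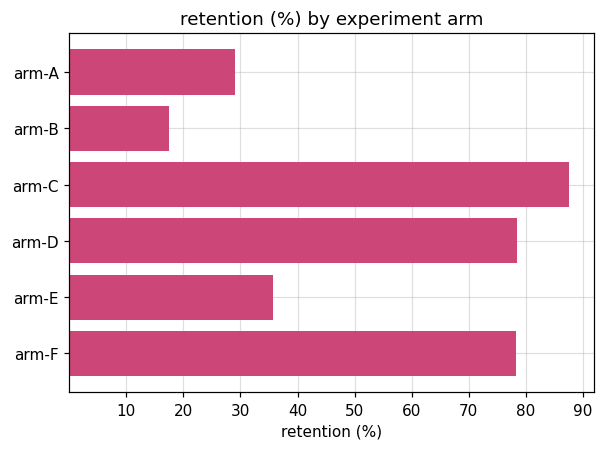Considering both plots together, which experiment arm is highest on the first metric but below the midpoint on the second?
Chart 2 median retention (%) ≈ 60; below-median experiment arms: arm-A, arm-B, arm-E. Among those, arm-E has the highest conversion rate (%) (≈ 18).

arm-E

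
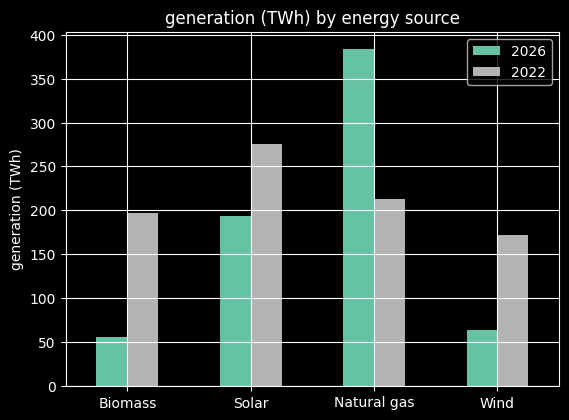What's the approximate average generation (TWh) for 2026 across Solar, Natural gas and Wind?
(200 + 400 + 50) / 3 ≈ 217.

≈ 217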